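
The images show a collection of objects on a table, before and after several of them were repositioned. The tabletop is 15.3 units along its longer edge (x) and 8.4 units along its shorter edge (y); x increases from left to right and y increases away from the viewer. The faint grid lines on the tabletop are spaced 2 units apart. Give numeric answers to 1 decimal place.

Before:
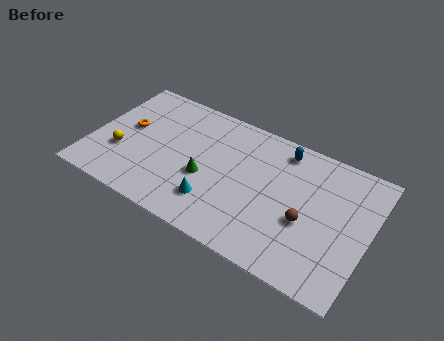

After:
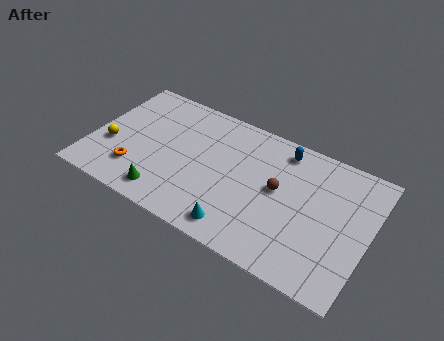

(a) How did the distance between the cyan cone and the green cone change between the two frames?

+2.6

They were about 1.5 units apart before and 4.1 after — 2.6 units further apart.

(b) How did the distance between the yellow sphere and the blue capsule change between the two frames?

+0.5

The distance was about 9.5 in the first image and 10.0 in the second, so they moved 0.5 units further apart.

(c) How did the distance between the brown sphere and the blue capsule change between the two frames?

-1.6

Before: roughly 4.2 units apart; after: 2.6. That's 1.6 units closer together.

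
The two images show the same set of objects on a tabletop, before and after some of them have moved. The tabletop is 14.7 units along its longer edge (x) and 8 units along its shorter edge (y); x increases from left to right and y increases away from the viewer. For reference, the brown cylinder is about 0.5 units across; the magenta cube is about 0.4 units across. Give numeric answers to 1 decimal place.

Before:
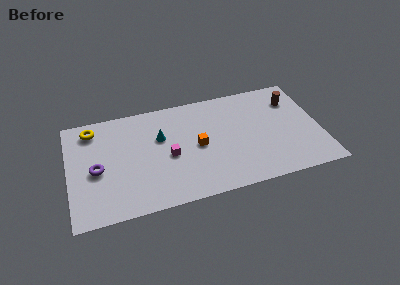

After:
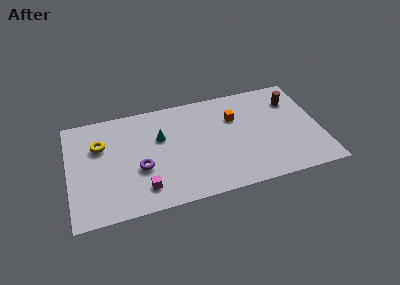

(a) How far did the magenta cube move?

2.6

The magenta cube moved from about (5.8, 3.6) to (4.2, 1.6), a distance of √(1.6² + 2.0²) ≈ 2.6.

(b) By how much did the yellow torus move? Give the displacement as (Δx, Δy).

(0.4, -1.3)

The yellow torus was at about (1.5, 6.7) and moved to about (1.9, 5.4).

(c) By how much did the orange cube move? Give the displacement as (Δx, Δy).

(2.3, 1.6)

From the two frames, the orange cube sits at roughly (7.5, 3.9) before and (9.8, 5.5) after.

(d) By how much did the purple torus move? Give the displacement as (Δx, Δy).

(2.5, -0.5)

The purple torus was at about (1.6, 3.6) and moved to about (4.1, 3.1).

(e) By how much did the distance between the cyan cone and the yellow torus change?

-0.7

The distance was about 4.2 in the first image and 3.5 in the second, so they moved 0.7 units closer together.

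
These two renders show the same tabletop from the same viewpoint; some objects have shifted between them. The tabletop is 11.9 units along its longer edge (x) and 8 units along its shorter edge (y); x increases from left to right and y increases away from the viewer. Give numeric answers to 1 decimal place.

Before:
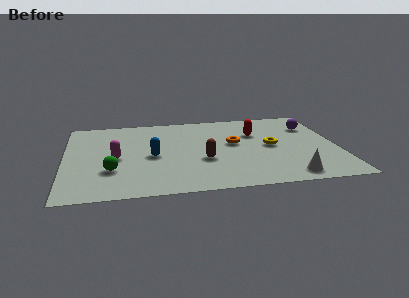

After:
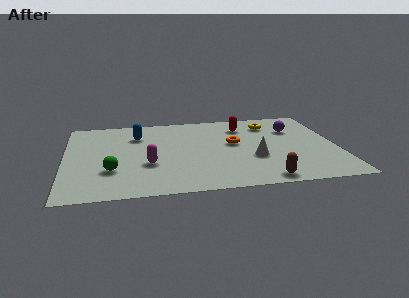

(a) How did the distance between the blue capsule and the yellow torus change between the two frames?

+0.7

The distance was about 5.2 in the first image and 5.9 in the second, so they moved 0.7 units further apart.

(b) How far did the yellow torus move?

2.3

The yellow torus moved from about (9.0, 4.0) to (9.1, 6.3), a distance of √(0.1² + 2.3²) ≈ 2.3.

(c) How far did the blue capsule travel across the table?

2.3

The blue capsule moved from about (3.8, 3.7) to (3.2, 5.9), a distance of √(0.6² + 2.2²) ≈ 2.3.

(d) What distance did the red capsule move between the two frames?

0.9

The red capsule moved from about (8.4, 5.4) to (7.9, 6.2), a distance of √(0.5² + 0.8²) ≈ 0.9.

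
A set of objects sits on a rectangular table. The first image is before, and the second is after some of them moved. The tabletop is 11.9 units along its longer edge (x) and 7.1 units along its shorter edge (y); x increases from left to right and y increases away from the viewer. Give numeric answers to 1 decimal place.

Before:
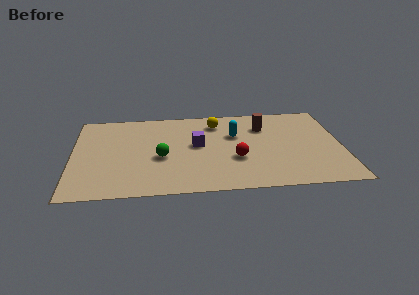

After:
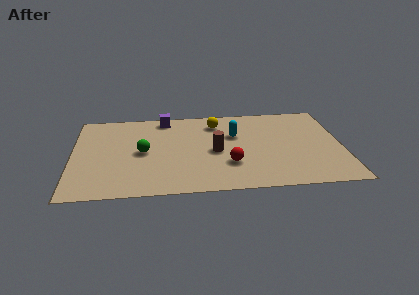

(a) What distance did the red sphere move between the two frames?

0.5

The red sphere moved from about (7.2, 2.6) to (6.9, 2.2), a distance of √(0.3² + 0.4²) ≈ 0.5.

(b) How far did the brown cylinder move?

2.9

The brown cylinder was near (8.5, 5.2) before and (6.3, 3.3) after, so it travelled √(2.2² + 1.9²) ≈ 2.9 units.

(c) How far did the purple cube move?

2.8

The purple cube was near (5.5, 3.9) before and (4.1, 6.3) after, so it travelled √(1.4² + 2.4²) ≈ 2.8 units.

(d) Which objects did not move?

the cyan capsule and the yellow sphere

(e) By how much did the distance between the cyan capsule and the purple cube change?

+1.7

Before: roughly 1.8 units apart; after: 3.5. That's 1.7 units further apart.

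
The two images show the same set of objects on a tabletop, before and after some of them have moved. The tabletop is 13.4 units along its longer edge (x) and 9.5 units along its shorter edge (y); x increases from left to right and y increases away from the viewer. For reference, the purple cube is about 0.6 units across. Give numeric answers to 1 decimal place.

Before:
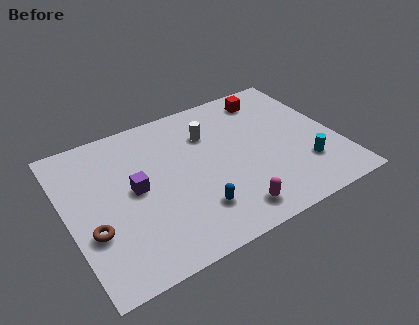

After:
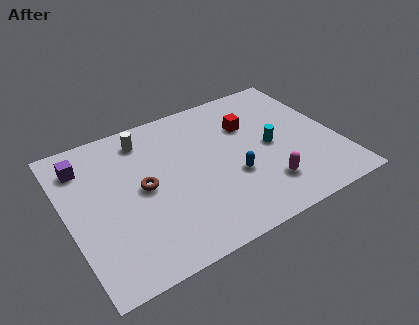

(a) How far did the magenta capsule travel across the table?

2.1

From (7.5, 1.4) to (9.4, 2.2), the magenta capsule covered √(1.9² + 0.8²) ≈ 2.1 units.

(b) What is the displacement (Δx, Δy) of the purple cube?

(-2.2, 2.6)

From the two frames, the purple cube sits at roughly (3.3, 4.9) before and (1.1, 7.5) after.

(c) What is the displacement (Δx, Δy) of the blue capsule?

(2.1, 1.2)

From the two frames, the blue capsule sits at roughly (5.9, 2.3) before and (8.0, 3.5) after.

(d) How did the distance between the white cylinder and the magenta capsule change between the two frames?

+2.3

They were about 5.4 units apart before and 7.7 after — 2.3 units further apart.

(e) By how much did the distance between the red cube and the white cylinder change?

+1.8

Before: roughly 3.5 units apart; after: 5.3. That's 1.8 units further apart.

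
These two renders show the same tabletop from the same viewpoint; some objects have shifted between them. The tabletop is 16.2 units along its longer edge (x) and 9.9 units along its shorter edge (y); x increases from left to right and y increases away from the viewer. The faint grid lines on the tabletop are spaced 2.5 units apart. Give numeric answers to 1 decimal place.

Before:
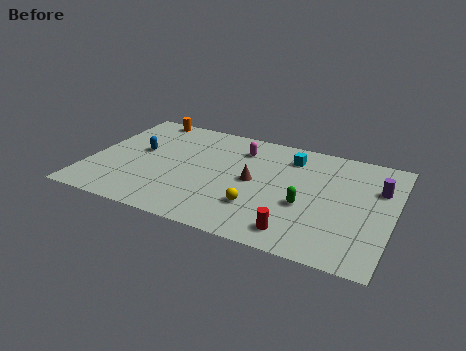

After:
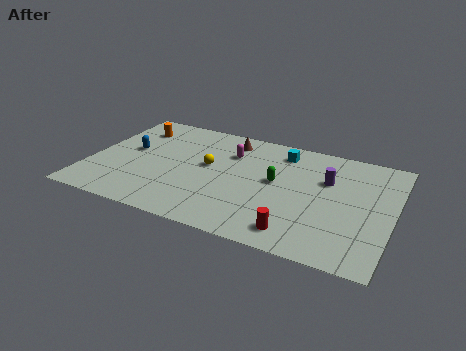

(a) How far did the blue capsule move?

0.5

The blue capsule was near (2.5, 5.6) before and (2.0, 5.5) after, so it travelled √(0.5² + 0.1²) ≈ 0.5 units.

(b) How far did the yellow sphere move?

4.0

The yellow sphere moved from about (9.3, 2.8) to (6.3, 5.5), a distance of √(3.0² + 2.7²) ≈ 4.0.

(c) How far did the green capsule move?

2.3

The green capsule was near (11.7, 3.9) before and (10.0, 5.4) after, so it travelled √(1.7² + 1.5²) ≈ 2.3 units.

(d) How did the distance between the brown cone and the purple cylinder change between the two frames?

-0.9

The distance was about 6.7 in the first image and 5.8 in the second, so they moved 0.9 units closer together.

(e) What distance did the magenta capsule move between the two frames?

0.8

The magenta capsule was near (7.8, 7.7) before and (7.3, 7.1) after, so it travelled √(0.5² + 0.6²) ≈ 0.8 units.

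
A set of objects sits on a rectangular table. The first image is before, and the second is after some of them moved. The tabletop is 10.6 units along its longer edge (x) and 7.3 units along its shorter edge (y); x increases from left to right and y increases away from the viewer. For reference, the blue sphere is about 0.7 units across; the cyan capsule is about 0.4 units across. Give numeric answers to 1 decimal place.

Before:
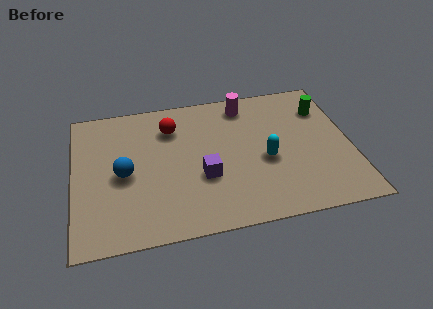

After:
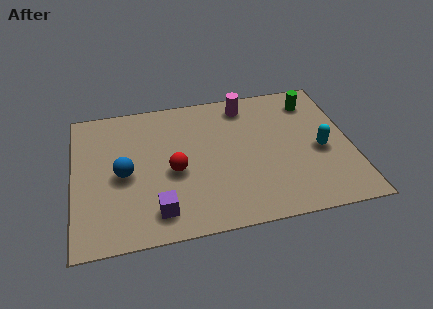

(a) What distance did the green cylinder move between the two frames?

0.6

The green cylinder moved from about (9.7, 5.4) to (9.3, 5.9), a distance of √(0.4² + 0.5²) ≈ 0.6.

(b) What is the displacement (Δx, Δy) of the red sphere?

(0.0, -2.3)

The red sphere was at about (3.8, 5.5) and moved to about (3.8, 3.2).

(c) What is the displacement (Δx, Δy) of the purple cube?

(-1.8, -1.4)

The purple cube was at about (4.9, 2.7) and moved to about (3.1, 1.3).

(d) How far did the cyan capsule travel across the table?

2.1

The cyan capsule moved from about (7.3, 3.1) to (9.4, 3.2), a distance of √(2.1² + 0.1²) ≈ 2.1.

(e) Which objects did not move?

the blue sphere and the magenta cylinder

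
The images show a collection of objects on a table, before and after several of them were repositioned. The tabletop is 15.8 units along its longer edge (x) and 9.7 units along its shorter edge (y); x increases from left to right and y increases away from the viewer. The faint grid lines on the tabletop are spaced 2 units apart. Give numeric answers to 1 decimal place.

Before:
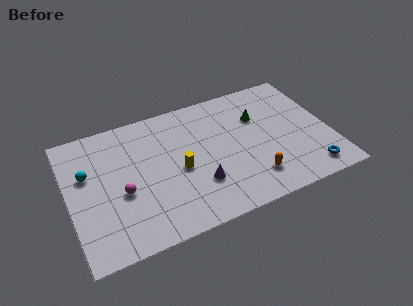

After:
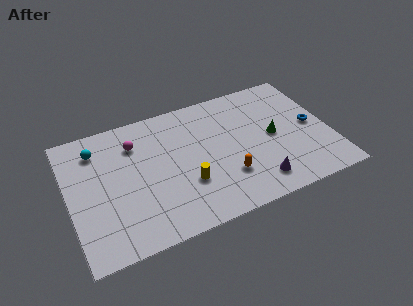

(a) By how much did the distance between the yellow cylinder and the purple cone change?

+2.6

They were about 1.8 units apart before and 4.4 after — 2.6 units further apart.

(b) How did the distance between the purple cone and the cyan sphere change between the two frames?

+3.7

Before: roughly 7.2 units apart; after: 10.9. That's 3.7 units further apart.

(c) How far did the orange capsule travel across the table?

1.7

From (10.8, 2.1) to (9.3, 2.8), the orange capsule covered √(1.5² + 0.7²) ≈ 1.7 units.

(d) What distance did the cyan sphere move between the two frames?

1.7

From (1.2, 6.1) to (1.9, 7.7), the cyan sphere covered √(0.7² + 1.6²) ≈ 1.7 units.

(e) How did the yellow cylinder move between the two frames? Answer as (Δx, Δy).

(0.3, -1.2)

From the two frames, the yellow cylinder sits at roughly (6.6, 4.4) before and (6.9, 3.2) after.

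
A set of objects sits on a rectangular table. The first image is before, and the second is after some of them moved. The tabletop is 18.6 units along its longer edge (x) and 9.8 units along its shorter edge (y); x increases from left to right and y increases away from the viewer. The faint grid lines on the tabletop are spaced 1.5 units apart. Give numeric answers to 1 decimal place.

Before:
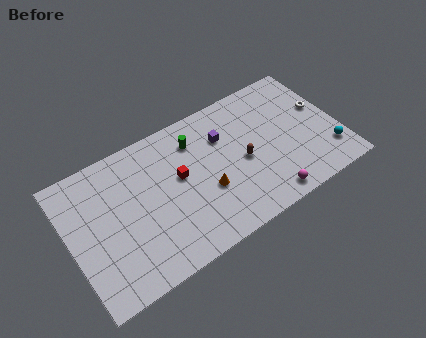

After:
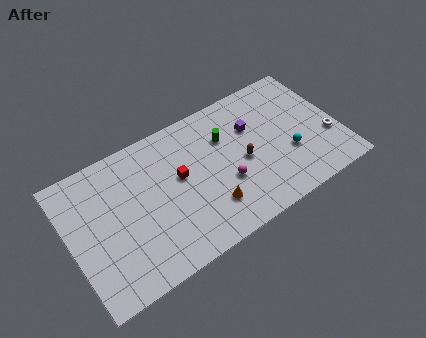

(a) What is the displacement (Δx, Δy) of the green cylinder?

(2.0, -0.8)

The green cylinder was at about (9.0, 7.6) and moved to about (11.0, 6.8).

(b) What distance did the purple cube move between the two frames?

2.0

The purple cube moved from about (10.9, 6.9) to (12.9, 6.6), a distance of √(2.0² + 0.3²) ≈ 2.0.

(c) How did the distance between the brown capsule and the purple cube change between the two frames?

-0.3

The distance was about 2.6 in the first image and 2.3 in the second, so they moved 0.3 units closer together.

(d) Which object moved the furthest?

the magenta sphere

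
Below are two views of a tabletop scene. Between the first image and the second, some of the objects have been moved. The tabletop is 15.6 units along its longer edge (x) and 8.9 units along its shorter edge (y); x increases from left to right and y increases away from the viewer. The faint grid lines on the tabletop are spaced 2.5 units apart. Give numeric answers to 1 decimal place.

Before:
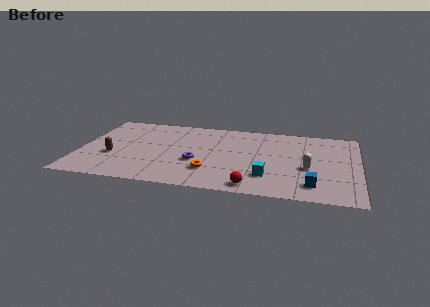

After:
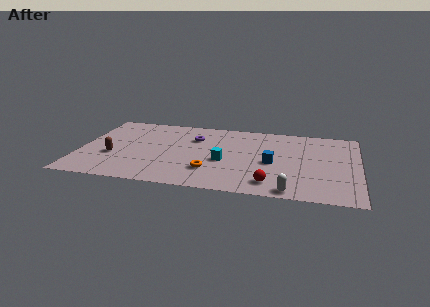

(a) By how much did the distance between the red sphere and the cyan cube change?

+2.0

They were about 1.5 units apart before and 3.5 after — 2.0 units further apart.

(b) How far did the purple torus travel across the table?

2.9

From (6.6, 3.4) to (6.3, 6.3), the purple torus covered √(0.3² + 2.9²) ≈ 2.9 units.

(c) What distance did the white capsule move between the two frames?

3.0

From (12.8, 3.7) to (11.9, 0.8), the white capsule covered √(0.9² + 2.9²) ≈ 3.0 units.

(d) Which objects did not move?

the orange torus and the brown capsule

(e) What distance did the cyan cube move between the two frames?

2.9

The cyan cube was near (10.6, 2.3) before and (8.1, 3.7) after, so it travelled √(2.5² + 1.4²) ≈ 2.9 units.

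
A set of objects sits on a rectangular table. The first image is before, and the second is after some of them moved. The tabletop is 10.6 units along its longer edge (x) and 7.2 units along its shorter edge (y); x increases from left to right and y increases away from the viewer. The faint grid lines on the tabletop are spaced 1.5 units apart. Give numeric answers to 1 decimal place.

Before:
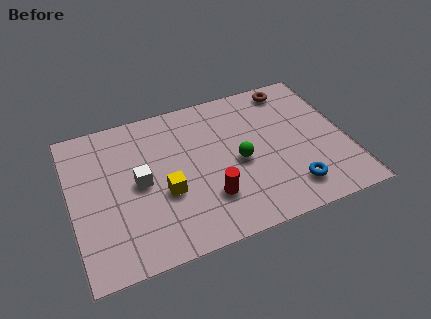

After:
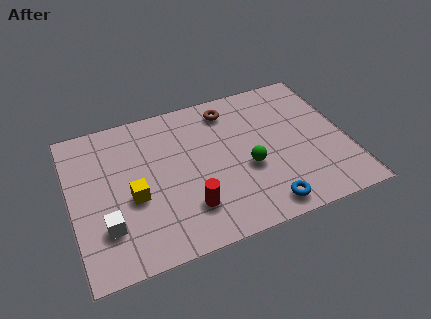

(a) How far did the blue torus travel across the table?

1.2

The blue torus moved from about (8.2, 1.4) to (7.1, 0.9), a distance of √(1.1² + 0.5²) ≈ 1.2.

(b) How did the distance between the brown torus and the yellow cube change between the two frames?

-1.4

They were about 6.4 units apart before and 5.0 after — 1.4 units closer together.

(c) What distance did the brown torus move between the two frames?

2.5

From (8.8, 6.3) to (6.3, 6.0), the brown torus covered √(2.5² + 0.3²) ≈ 2.5 units.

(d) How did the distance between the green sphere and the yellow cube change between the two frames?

+1.5

Before: roughly 2.9 units apart; after: 4.4. That's 1.5 units further apart.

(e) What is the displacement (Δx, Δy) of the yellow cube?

(-1.2, 0.2)

From the two frames, the yellow cube sits at roughly (3.5, 2.8) before and (2.3, 3.0) after.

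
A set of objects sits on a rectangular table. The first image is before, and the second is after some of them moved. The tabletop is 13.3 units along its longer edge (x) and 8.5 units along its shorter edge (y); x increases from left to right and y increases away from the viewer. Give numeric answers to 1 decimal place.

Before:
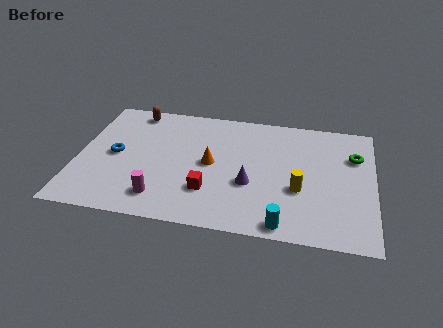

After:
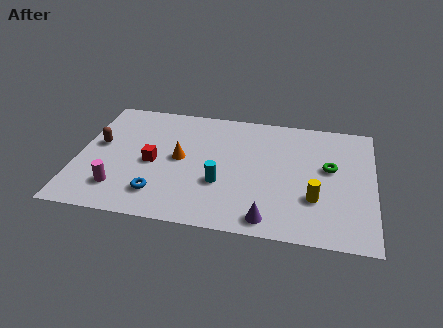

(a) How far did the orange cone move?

1.4

The orange cone moved from about (6.0, 4.3) to (4.6, 4.4), a distance of √(1.4² + 0.1²) ≈ 1.4.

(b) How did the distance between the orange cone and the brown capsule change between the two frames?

-1.2

Before: roughly 4.9 units apart; after: 3.7. That's 1.2 units closer together.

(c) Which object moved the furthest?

the cyan cylinder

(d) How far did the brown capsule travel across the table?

3.0

The brown capsule moved from about (2.3, 7.5) to (0.9, 4.8), a distance of √(1.4² + 2.7²) ≈ 3.0.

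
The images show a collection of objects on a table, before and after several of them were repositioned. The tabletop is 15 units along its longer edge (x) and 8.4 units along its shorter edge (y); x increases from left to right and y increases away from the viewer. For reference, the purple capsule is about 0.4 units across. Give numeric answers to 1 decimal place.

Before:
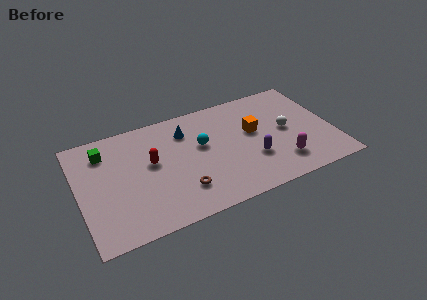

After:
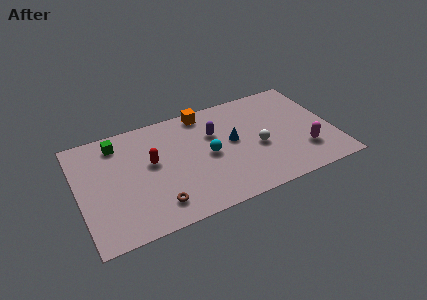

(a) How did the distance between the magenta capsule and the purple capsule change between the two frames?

+4.2

The distance was about 1.8 in the first image and 6.0 in the second, so they moved 4.2 units further apart.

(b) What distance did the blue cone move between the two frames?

3.2

The blue cone was near (6.5, 6.4) before and (9.1, 4.6) after, so it travelled √(2.6² + 1.8²) ≈ 3.2 units.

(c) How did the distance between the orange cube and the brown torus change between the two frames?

+1.4

They were about 5.4 units apart before and 6.8 after — 1.4 units further apart.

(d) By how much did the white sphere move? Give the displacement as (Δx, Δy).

(-1.8, -0.7)

The white sphere started near (12.3, 4.3) and ended near (10.5, 3.6).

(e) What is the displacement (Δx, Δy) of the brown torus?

(-1.5, -0.5)

From the two frames, the brown torus sits at roughly (5.8, 2.1) before and (4.3, 1.6) after.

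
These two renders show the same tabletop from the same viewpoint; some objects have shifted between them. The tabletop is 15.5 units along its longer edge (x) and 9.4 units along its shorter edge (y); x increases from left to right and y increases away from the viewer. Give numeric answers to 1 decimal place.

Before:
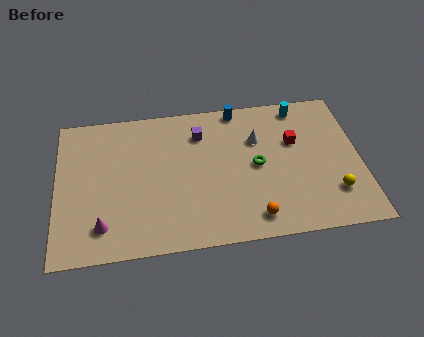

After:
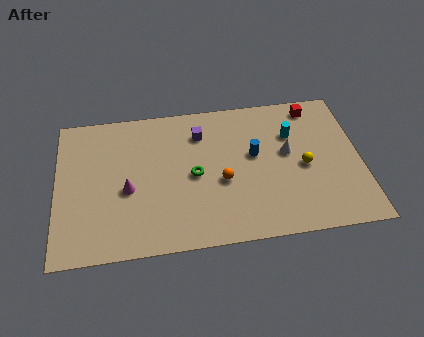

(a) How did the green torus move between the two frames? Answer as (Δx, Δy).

(-3.2, -0.2)

The green torus was at about (10.2, 4.7) and moved to about (7.0, 4.5).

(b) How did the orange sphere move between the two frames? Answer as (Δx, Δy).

(-1.5, 2.5)

The orange sphere was at about (9.9, 1.4) and moved to about (8.4, 3.9).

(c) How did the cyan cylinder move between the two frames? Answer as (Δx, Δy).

(-0.5, -1.8)

From the two frames, the cyan cylinder sits at roughly (12.6, 8.3) before and (12.1, 6.5) after.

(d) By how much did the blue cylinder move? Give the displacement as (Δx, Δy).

(0.7, -3.2)

The blue cylinder started near (9.4, 8.6) and ended near (10.1, 5.4).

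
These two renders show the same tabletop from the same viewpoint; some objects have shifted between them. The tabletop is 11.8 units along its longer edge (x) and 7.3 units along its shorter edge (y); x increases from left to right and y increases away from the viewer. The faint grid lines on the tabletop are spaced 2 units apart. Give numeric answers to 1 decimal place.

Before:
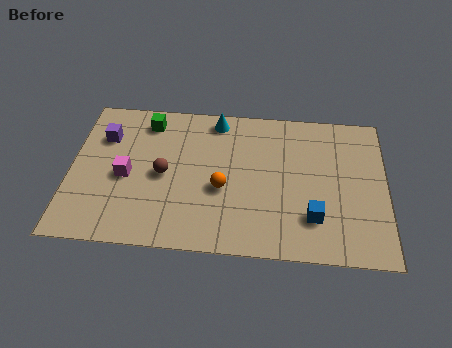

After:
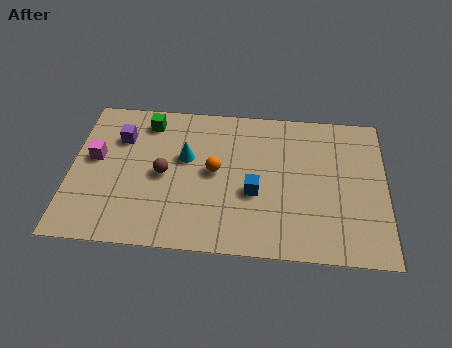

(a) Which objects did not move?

the brown sphere and the green cube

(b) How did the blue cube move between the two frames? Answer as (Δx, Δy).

(-2.2, 1.0)

The blue cube was at about (9.1, 1.9) and moved to about (6.9, 2.9).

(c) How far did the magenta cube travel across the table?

1.4

From (2.1, 3.3) to (0.9, 4.1), the magenta cube covered √(1.2² + 0.8²) ≈ 1.4 units.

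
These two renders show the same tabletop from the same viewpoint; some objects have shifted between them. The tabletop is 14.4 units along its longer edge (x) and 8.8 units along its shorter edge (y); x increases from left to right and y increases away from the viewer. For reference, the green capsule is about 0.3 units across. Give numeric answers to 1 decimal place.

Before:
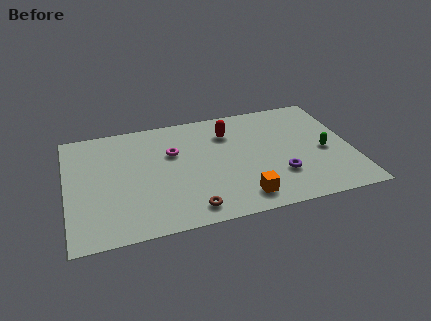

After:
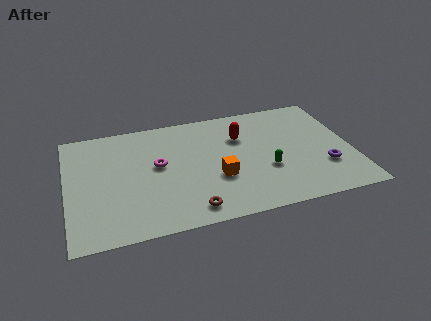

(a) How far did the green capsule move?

3.1

From (13.0, 3.9) to (10.0, 3.2), the green capsule covered √(3.0² + 0.7²) ≈ 3.1 units.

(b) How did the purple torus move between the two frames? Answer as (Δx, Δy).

(2.3, 0.1)

From the two frames, the purple torus sits at roughly (10.6, 2.6) before and (12.9, 2.7) after.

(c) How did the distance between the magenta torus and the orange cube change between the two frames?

-2.0

Before: roughly 5.4 units apart; after: 3.4. That's 2.0 units closer together.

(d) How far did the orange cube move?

2.1

The orange cube moved from about (8.6, 1.4) to (7.5, 3.2), a distance of √(1.1² + 1.8²) ≈ 2.1.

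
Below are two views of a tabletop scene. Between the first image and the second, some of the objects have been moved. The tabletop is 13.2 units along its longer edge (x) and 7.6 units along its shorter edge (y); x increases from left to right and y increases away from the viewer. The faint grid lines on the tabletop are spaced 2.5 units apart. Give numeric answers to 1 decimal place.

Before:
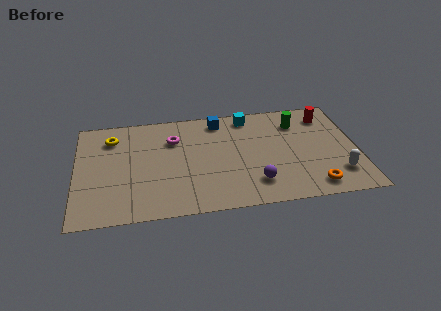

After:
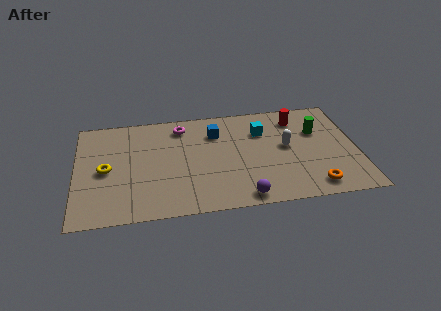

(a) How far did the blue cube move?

0.9

The blue cube moved from about (6.8, 6.5) to (6.6, 5.6), a distance of √(0.2² + 0.9²) ≈ 0.9.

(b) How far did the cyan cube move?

1.3

The cyan cube moved from about (8.2, 6.6) to (8.8, 5.4), a distance of √(0.6² + 1.2²) ≈ 1.3.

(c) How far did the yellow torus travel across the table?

2.3

The yellow torus was near (1.7, 5.9) before and (1.4, 3.6) after, so it travelled √(0.3² + 2.3²) ≈ 2.3 units.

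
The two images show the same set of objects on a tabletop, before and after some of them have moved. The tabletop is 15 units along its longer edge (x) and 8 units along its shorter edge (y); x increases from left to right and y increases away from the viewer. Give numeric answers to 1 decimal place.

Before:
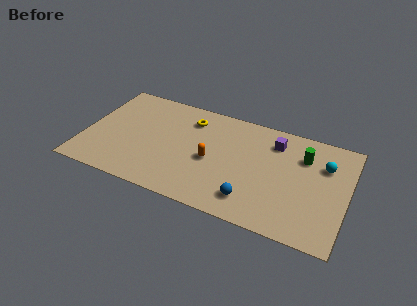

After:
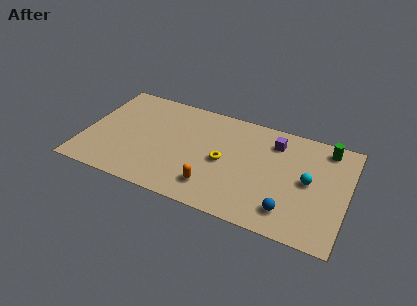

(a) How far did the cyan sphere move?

1.7

The cyan sphere was near (13.6, 5.6) before and (12.8, 4.1) after, so it travelled √(0.8² + 1.5²) ≈ 1.7 units.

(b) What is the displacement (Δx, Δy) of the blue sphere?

(2.1, 0.0)

The blue sphere started near (9.8, 1.6) and ended near (11.9, 1.6).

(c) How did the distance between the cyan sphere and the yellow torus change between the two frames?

-3.0

Before: roughly 7.8 units apart; after: 4.8. That's 3.0 units closer together.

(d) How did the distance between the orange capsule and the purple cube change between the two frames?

+1.2

Before: roughly 4.3 units apart; after: 5.5. That's 1.2 units further apart.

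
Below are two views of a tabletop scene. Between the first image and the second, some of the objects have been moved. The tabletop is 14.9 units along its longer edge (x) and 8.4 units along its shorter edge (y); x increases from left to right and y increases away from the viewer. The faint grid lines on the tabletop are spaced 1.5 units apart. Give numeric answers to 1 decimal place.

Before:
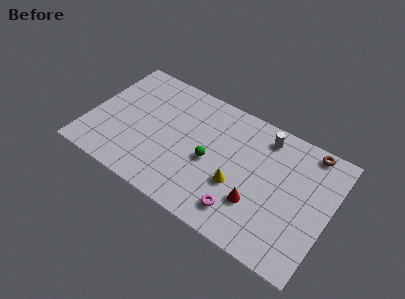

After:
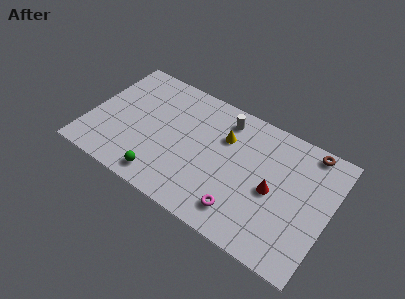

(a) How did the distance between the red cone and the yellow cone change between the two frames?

+2.4

The distance was about 1.4 in the first image and 3.8 in the second, so they moved 2.4 units further apart.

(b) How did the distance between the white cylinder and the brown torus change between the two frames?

+2.5

Before: roughly 2.7 units apart; after: 5.2. That's 2.5 units further apart.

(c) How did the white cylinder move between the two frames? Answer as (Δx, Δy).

(-2.5, -0.1)

From the two frames, the white cylinder sits at roughly (10.5, 7.1) before and (8.0, 7.0) after.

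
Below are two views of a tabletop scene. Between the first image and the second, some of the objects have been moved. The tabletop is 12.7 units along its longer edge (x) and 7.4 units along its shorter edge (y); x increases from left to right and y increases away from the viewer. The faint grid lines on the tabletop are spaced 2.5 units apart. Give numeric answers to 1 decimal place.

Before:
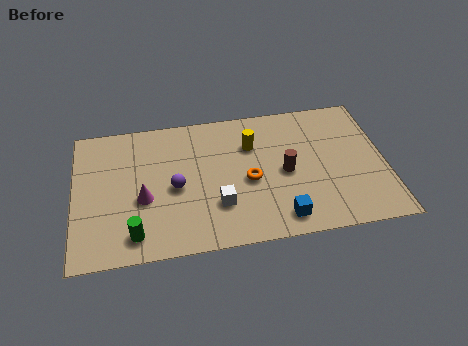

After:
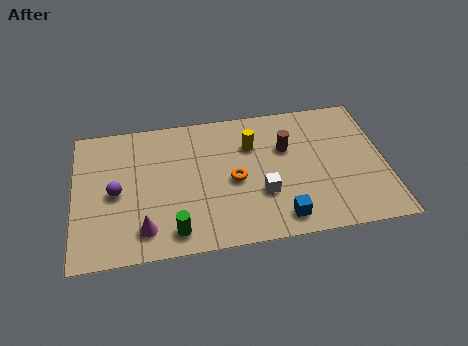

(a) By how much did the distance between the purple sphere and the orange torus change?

+1.8

Before: roughly 3.0 units apart; after: 4.8. That's 1.8 units further apart.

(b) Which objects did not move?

the yellow cylinder and the blue cube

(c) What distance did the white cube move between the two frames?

1.8

From (5.8, 2.2) to (7.6, 2.5), the white cube covered √(1.8² + 0.3²) ≈ 1.8 units.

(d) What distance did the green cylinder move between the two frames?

1.6

The green cylinder was near (2.4, 1.2) before and (4.0, 1.1) after, so it travelled √(1.6² + 0.1²) ≈ 1.6 units.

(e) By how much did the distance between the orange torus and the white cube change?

-0.3

They were about 1.7 units apart before and 1.4 after — 0.3 units closer together.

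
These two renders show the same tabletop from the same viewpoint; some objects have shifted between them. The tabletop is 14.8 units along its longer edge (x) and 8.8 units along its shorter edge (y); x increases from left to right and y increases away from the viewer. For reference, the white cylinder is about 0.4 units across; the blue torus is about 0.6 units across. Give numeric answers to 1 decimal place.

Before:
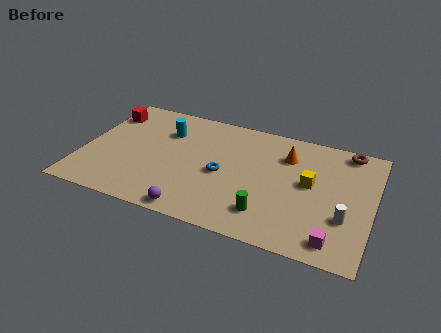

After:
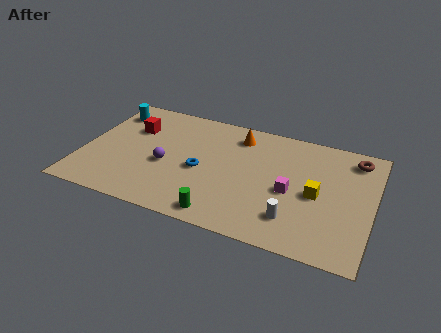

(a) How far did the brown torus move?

0.6

From (13.3, 7.9) to (13.7, 7.4), the brown torus covered √(0.4² + 0.5²) ≈ 0.6 units.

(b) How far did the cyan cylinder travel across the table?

3.1

The cyan cylinder was near (4.0, 6.3) before and (1.0, 7.0) after, so it travelled √(3.0² + 0.7²) ≈ 3.1 units.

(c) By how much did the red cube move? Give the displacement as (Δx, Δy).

(1.5, -0.8)

The red cube started near (0.8, 6.8) and ended near (2.3, 6.0).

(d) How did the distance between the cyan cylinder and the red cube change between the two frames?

-1.6

The distance was about 3.2 in the first image and 1.6 in the second, so they moved 1.6 units closer together.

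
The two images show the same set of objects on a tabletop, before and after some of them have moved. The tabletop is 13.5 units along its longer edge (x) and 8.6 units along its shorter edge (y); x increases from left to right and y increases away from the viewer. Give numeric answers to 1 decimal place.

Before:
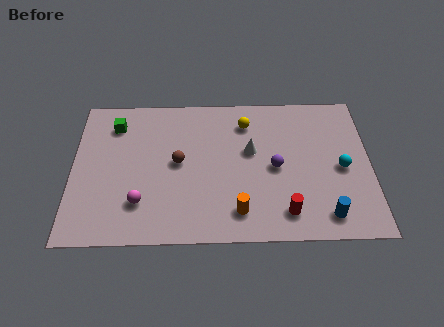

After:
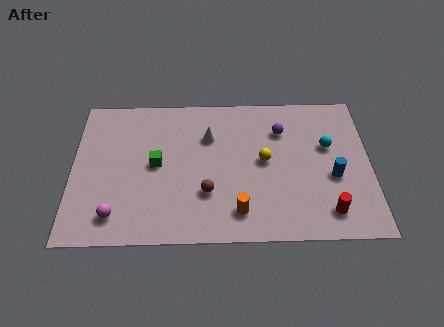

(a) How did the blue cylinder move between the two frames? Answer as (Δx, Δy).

(0.4, 2.2)

From the two frames, the blue cylinder sits at roughly (11.4, 1.3) before and (11.8, 3.5) after.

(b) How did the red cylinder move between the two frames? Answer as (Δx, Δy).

(1.9, 0.0)

The red cylinder was at about (9.6, 1.5) and moved to about (11.5, 1.5).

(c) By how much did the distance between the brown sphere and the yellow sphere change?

-0.7

Before: roughly 3.9 units apart; after: 3.2. That's 0.7 units closer together.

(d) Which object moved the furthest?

the green cube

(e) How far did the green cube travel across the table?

3.1

The green cube was near (1.9, 6.8) before and (3.8, 4.4) after, so it travelled √(1.9² + 2.4²) ≈ 3.1 units.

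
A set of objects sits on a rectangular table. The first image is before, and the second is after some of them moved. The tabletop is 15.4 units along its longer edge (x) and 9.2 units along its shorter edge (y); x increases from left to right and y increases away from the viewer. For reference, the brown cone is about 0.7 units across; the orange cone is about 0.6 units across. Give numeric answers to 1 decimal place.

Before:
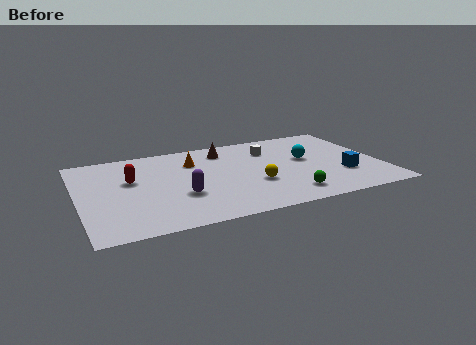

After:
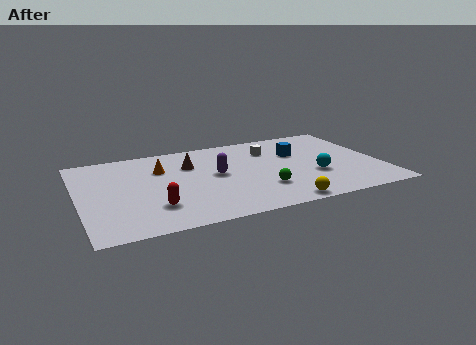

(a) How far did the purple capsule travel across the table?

2.6

From (5.0, 3.2) to (7.0, 4.9), the purple capsule covered √(2.0² + 1.7²) ≈ 2.6 units.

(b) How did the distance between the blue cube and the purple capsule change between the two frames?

-3.9

They were about 8.3 units apart before and 4.4 after — 3.9 units closer together.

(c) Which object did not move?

the white cube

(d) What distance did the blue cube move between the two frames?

3.7

The blue cube was near (13.3, 2.9) before and (11.3, 6.0) after, so it travelled √(2.0² + 3.1²) ≈ 3.7 units.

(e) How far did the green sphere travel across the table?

1.6

The green sphere was near (10.3, 1.6) before and (9.1, 2.6) after, so it travelled √(1.2² + 1.0²) ≈ 1.6 units.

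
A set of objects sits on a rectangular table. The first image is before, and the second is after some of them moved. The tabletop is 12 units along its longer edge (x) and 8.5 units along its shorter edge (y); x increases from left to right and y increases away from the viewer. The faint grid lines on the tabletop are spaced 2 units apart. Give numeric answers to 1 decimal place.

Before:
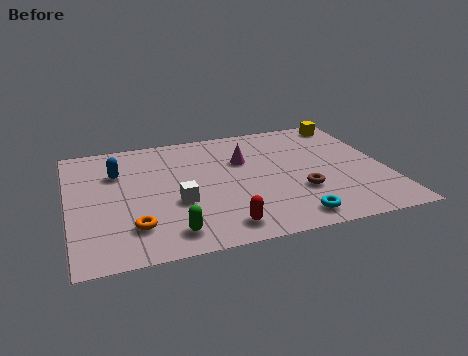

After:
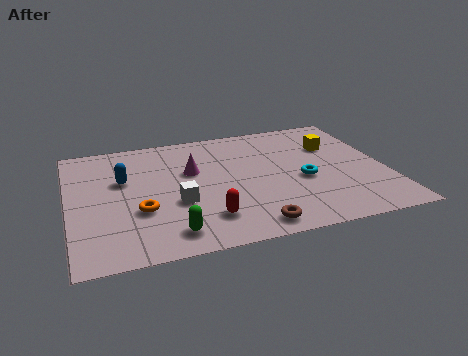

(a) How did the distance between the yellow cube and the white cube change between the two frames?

-1.5

They were about 8.2 units apart before and 6.7 after — 1.5 units closer together.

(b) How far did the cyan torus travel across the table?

2.6

From (8.1, 1.1) to (8.8, 3.6), the cyan torus covered √(0.7² + 2.5²) ≈ 2.6 units.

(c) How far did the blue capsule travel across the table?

0.6

The blue capsule was near (1.9, 5.9) before and (2.1, 5.3) after, so it travelled √(0.2² + 0.6²) ≈ 0.6 units.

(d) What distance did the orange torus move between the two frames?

1.0

From (2.3, 2.0) to (2.6, 3.0), the orange torus covered √(0.3² + 1.0²) ≈ 1.0 units.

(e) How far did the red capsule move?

0.9

From (5.5, 1.2) to (5.0, 1.9), the red capsule covered √(0.5² + 0.7²) ≈ 0.9 units.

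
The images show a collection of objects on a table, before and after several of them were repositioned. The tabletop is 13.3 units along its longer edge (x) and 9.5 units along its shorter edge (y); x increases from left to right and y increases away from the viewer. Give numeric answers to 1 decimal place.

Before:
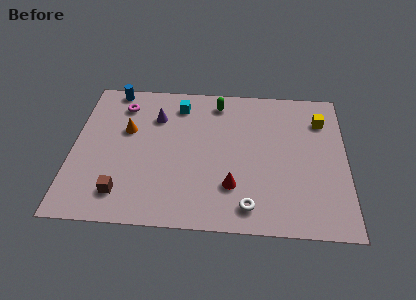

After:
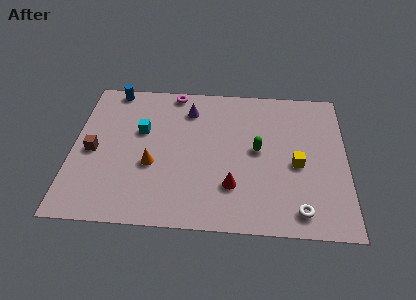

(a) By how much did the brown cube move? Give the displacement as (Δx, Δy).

(-1.5, 2.6)

From the two frames, the brown cube sits at roughly (2.5, 1.8) before and (1.0, 4.4) after.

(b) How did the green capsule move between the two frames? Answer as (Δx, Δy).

(2.0, -3.1)

The green capsule was at about (7.0, 8.1) and moved to about (9.0, 5.0).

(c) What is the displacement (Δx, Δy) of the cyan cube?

(-1.8, -1.9)

The cyan cube started near (5.1, 7.8) and ended near (3.3, 5.9).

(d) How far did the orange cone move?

2.6

The orange cone was near (2.6, 5.9) before and (3.9, 3.7) after, so it travelled √(1.3² + 2.2²) ≈ 2.6 units.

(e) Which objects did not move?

the blue cylinder and the red cone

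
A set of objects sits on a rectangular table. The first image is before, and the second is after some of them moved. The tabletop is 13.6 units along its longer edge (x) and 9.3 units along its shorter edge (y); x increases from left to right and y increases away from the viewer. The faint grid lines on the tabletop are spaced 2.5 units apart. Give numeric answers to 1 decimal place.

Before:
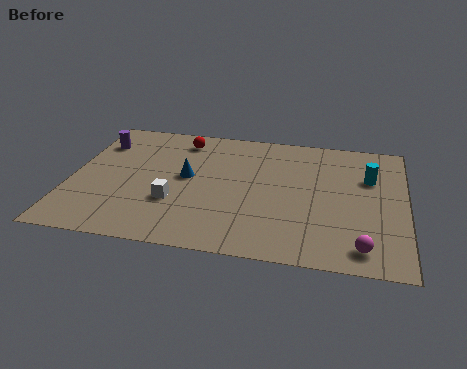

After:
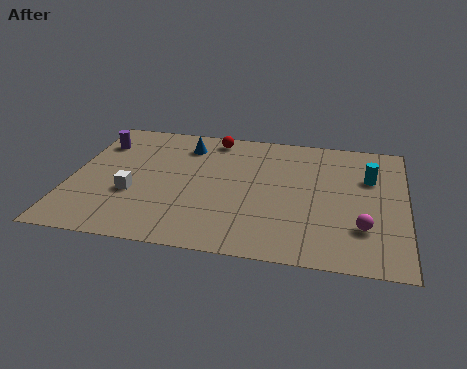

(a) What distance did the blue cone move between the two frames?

2.4

The blue cone moved from about (4.7, 5.0) to (4.5, 7.4), a distance of √(0.2² + 2.4²) ≈ 2.4.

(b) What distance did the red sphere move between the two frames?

1.4

From (4.3, 7.8) to (5.6, 8.2), the red sphere covered √(1.3² + 0.4²) ≈ 1.4 units.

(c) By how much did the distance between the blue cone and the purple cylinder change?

-0.7

Before: roughly 4.3 units apart; after: 3.6. That's 0.7 units closer together.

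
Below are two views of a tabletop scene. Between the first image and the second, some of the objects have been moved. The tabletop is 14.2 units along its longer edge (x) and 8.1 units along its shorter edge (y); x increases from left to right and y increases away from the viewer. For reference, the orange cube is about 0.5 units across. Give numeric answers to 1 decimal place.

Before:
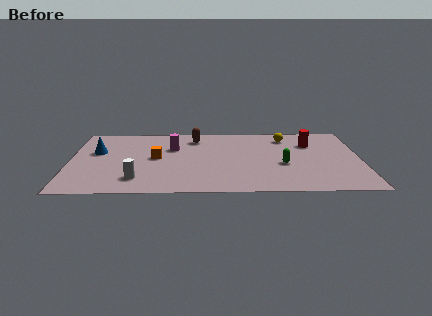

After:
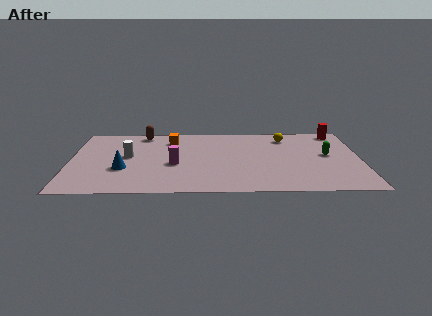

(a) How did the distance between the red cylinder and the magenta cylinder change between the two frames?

+2.1

Before: roughly 6.8 units apart; after: 8.9. That's 2.1 units further apart.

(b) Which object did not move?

the yellow sphere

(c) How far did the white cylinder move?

2.7

From (3.3, 1.7) to (2.8, 4.4), the white cylinder covered √(0.5² + 2.7²) ≈ 2.7 units.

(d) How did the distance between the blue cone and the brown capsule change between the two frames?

-0.7

Before: roughly 5.1 units apart; after: 4.4. That's 0.7 units closer together.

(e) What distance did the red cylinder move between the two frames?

2.0

From (11.8, 5.8) to (13.2, 7.2), the red cylinder covered √(1.4² + 1.4²) ≈ 2.0 units.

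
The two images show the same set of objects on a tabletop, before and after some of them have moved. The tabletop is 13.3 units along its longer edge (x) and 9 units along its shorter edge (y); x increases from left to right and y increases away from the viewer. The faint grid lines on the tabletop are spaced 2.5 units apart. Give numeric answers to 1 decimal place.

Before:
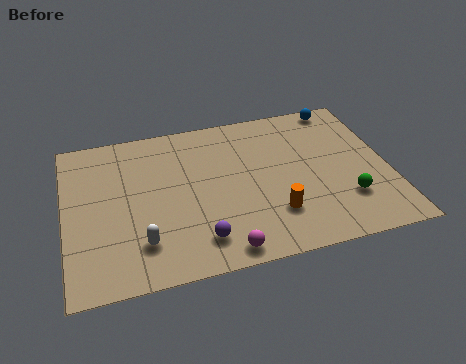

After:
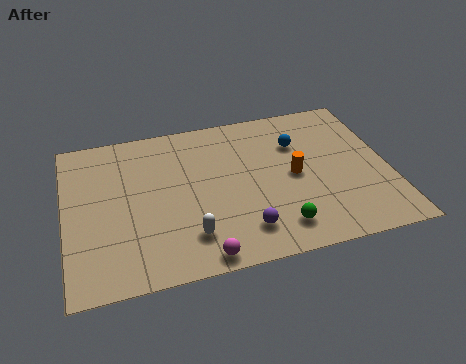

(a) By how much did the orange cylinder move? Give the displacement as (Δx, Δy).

(1.0, 2.0)

The orange cylinder was at about (8.4, 2.4) and moved to about (9.4, 4.4).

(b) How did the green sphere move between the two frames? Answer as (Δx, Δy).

(-2.9, -0.9)

The green sphere was at about (11.4, 2.5) and moved to about (8.5, 1.6).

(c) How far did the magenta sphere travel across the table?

0.9

The magenta sphere was near (6.2, 0.9) before and (5.3, 0.8) after, so it travelled √(0.9² + 0.1²) ≈ 0.9 units.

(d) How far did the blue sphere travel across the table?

2.8

From (11.7, 8.2) to (9.7, 6.3), the blue sphere covered √(2.0² + 1.9²) ≈ 2.8 units.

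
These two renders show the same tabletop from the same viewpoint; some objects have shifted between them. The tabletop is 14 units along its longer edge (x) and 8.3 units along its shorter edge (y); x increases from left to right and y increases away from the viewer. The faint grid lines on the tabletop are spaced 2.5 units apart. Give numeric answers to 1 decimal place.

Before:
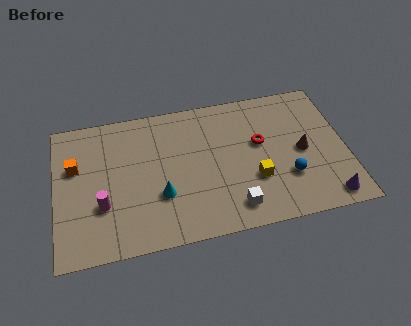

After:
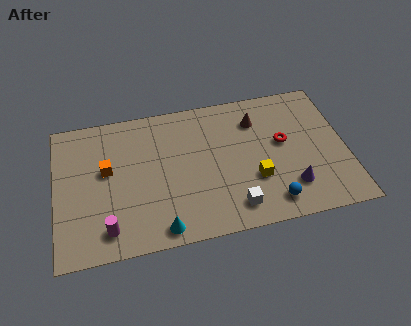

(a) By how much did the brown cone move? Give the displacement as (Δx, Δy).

(-2.1, 2.3)

The brown cone started near (11.9, 4.0) and ended near (9.8, 6.3).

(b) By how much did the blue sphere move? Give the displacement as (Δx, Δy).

(-0.9, -1.3)

From the two frames, the blue sphere sits at roughly (11.1, 2.6) before and (10.2, 1.3) after.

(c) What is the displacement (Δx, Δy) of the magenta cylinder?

(0.2, -1.4)

From the two frames, the magenta cylinder sits at roughly (2.2, 2.8) before and (2.4, 1.4) after.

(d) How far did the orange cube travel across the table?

1.6

The orange cube moved from about (1.0, 5.3) to (2.5, 4.8), a distance of √(1.5² + 0.5²) ≈ 1.6.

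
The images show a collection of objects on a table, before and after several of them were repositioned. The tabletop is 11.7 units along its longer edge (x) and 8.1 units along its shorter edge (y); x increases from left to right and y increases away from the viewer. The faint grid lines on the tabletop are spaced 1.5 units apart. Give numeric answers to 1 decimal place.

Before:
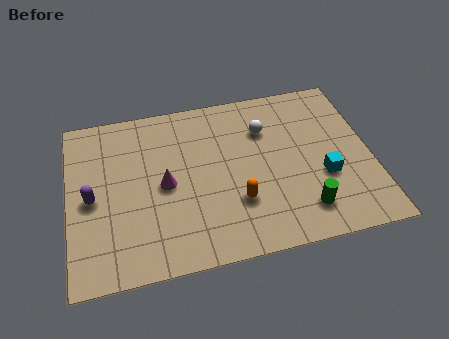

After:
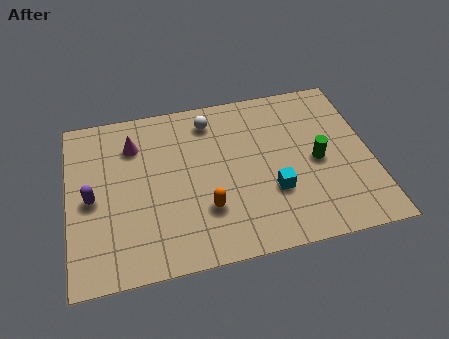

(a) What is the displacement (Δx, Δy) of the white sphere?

(-2.1, 0.9)

The white sphere started near (7.7, 5.8) and ended near (5.6, 6.7).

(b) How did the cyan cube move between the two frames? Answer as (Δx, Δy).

(-2.0, -0.3)

From the two frames, the cyan cube sits at roughly (9.8, 3.0) before and (7.8, 2.7) after.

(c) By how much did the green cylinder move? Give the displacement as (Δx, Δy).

(0.7, 2.2)

From the two frames, the green cylinder sits at roughly (8.9, 1.6) before and (9.6, 3.8) after.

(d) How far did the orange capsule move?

1.2

The orange capsule moved from about (6.4, 2.5) to (5.2, 2.4), a distance of √(1.2² + 0.1²) ≈ 1.2.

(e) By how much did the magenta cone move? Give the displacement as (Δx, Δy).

(-1.1, 2.2)

The magenta cone started near (3.7, 3.9) and ended near (2.6, 6.1).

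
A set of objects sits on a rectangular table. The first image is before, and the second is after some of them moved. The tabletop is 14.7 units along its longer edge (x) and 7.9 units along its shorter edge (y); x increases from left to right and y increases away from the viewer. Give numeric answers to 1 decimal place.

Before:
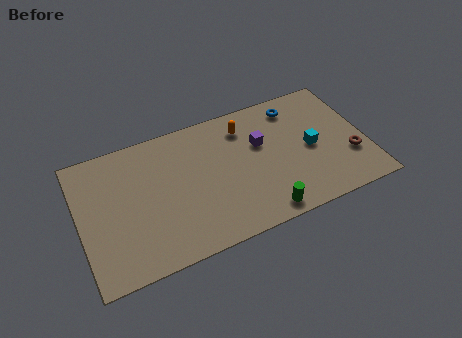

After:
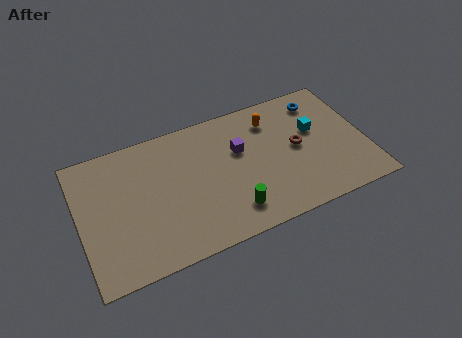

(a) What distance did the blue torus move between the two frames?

1.3

The blue torus moved from about (11.4, 6.6) to (12.7, 6.5), a distance of √(1.3² + 0.1²) ≈ 1.3.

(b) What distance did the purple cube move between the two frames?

1.1

The purple cube was near (9.4, 5.0) before and (8.3, 5.0) after, so it travelled √(1.1² + 0.0²) ≈ 1.1 units.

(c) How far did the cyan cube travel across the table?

1.0

The cyan cube moved from about (11.9, 3.8) to (12.2, 4.8), a distance of √(0.3² + 1.0²) ≈ 1.0.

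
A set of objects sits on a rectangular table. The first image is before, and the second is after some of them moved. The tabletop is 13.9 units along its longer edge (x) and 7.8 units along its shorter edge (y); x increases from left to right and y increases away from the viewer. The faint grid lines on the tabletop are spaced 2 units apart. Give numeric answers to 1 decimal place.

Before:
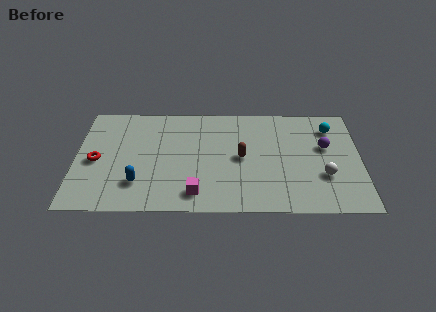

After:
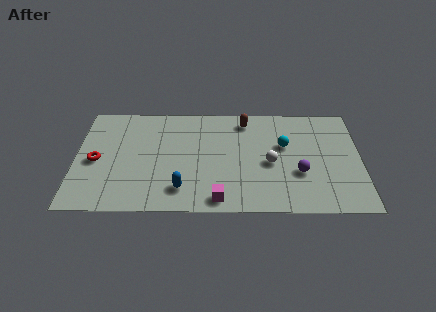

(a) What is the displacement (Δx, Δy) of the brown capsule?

(0.2, 2.7)

From the two frames, the brown capsule sits at roughly (8.1, 3.9) before and (8.3, 6.6) after.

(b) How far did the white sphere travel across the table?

2.8

The white sphere moved from about (12.1, 2.6) to (9.5, 3.5), a distance of √(2.6² + 0.9²) ≈ 2.8.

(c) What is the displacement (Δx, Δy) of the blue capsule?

(2.1, -0.4)

The blue capsule was at about (3.1, 2.0) and moved to about (5.2, 1.6).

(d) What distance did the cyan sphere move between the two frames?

2.6

From (12.5, 6.1) to (10.2, 4.8), the cyan sphere covered √(2.3² + 1.3²) ≈ 2.6 units.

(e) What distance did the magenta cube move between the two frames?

1.2

The magenta cube was near (5.9, 1.3) before and (7.0, 0.9) after, so it travelled √(1.1² + 0.4²) ≈ 1.2 units.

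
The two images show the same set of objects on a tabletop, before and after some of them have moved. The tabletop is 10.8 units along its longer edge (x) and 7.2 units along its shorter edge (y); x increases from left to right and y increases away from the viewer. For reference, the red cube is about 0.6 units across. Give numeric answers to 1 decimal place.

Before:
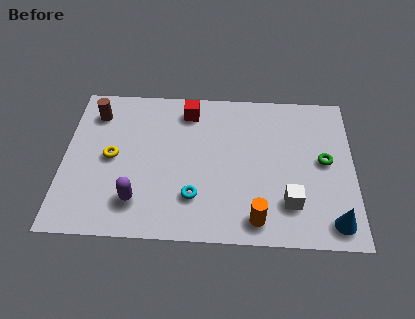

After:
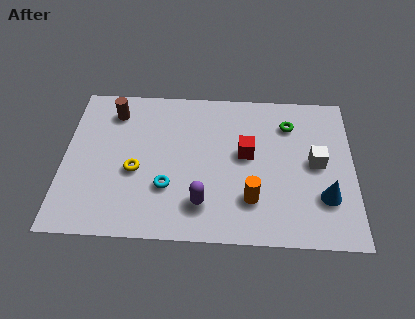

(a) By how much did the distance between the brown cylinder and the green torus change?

-2.2

Before: roughly 8.8 units apart; after: 6.6. That's 2.2 units closer together.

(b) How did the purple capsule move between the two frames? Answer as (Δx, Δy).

(2.4, 0.0)

From the two frames, the purple capsule sits at roughly (2.8, 1.6) before and (5.2, 1.6) after.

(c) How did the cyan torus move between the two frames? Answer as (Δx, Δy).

(-1.0, 0.4)

From the two frames, the cyan torus sits at roughly (4.9, 1.9) before and (3.9, 2.3) after.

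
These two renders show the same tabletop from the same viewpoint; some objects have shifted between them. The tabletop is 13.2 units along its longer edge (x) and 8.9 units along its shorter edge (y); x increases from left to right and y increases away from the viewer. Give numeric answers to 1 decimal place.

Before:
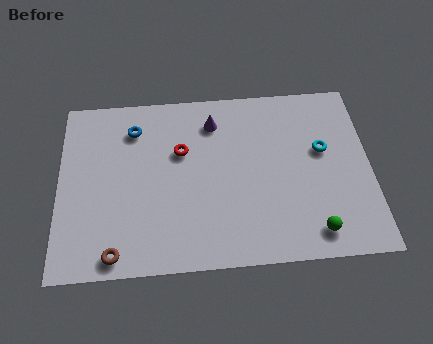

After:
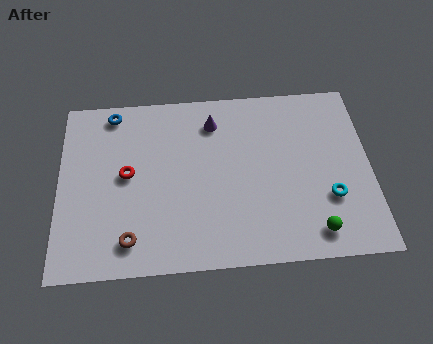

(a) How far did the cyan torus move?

2.4

The cyan torus was near (11.2, 5.3) before and (11.4, 2.9) after, so it travelled √(0.2² + 2.4²) ≈ 2.4 units.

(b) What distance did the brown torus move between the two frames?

0.8

The brown torus moved from about (2.4, 0.9) to (3.0, 1.5), a distance of √(0.6² + 0.6²) ≈ 0.8.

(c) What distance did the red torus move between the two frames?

2.5

From (5.2, 5.7) to (2.9, 4.7), the red torus covered √(2.3² + 1.0²) ≈ 2.5 units.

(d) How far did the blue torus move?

1.3

The blue torus moved from about (3.2, 7.0) to (2.3, 7.9), a distance of √(0.9² + 0.9²) ≈ 1.3.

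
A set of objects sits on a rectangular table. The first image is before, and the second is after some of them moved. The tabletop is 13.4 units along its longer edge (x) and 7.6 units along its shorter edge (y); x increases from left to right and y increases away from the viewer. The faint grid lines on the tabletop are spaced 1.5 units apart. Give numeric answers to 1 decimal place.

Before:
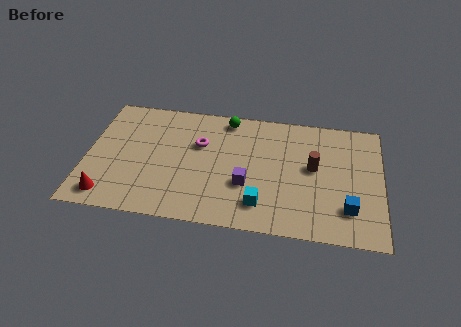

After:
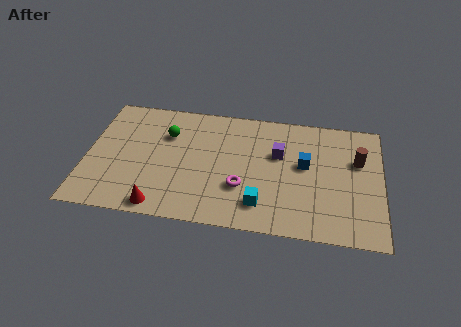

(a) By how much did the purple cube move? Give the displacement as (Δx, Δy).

(1.4, 2.1)

The purple cube started near (7.3, 2.7) and ended near (8.7, 4.8).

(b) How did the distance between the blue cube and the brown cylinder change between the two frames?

-0.3

Before: roughly 2.8 units apart; after: 2.5. That's 0.3 units closer together.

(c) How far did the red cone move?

2.4

The red cone was near (1.1, 1.1) before and (3.5, 0.8) after, so it travelled √(2.4² + 0.3²) ≈ 2.4 units.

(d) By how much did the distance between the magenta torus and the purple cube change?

-0.3

Before: roughly 3.1 units apart; after: 2.8. That's 0.3 units closer together.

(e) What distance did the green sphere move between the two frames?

3.0

The green sphere moved from about (6.3, 6.7) to (3.6, 5.3), a distance of √(2.7² + 1.4²) ≈ 3.0.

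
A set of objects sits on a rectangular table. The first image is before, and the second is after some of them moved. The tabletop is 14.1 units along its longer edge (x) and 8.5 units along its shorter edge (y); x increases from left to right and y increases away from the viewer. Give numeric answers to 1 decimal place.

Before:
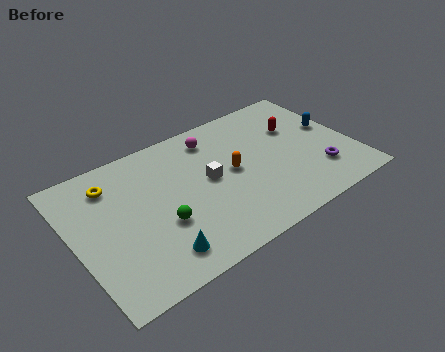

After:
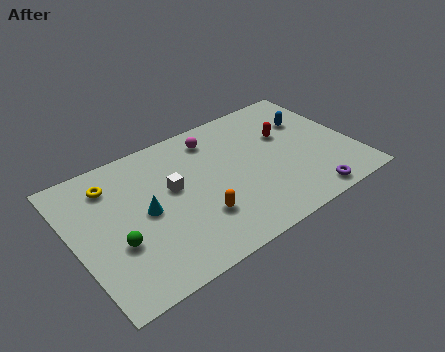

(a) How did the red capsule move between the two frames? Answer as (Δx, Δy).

(-0.6, -0.2)

The red capsule started near (11.6, 5.6) and ended near (11.0, 5.4).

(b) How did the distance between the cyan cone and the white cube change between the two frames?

-2.7

The distance was about 4.4 in the first image and 1.7 in the second, so they moved 2.7 units closer together.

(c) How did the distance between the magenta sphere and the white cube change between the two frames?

+0.7

They were about 2.6 units apart before and 3.3 after — 0.7 units further apart.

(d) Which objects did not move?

the yellow torus and the magenta sphere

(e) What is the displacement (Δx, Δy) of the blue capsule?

(-1.0, 1.0)

The blue capsule was at about (13.3, 4.8) and moved to about (12.3, 5.8).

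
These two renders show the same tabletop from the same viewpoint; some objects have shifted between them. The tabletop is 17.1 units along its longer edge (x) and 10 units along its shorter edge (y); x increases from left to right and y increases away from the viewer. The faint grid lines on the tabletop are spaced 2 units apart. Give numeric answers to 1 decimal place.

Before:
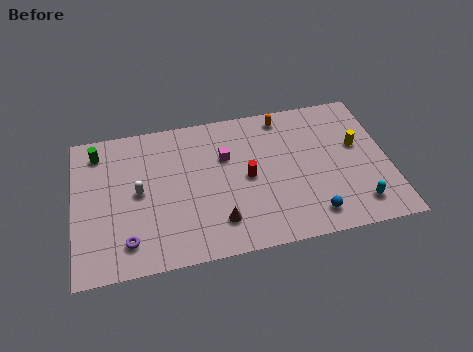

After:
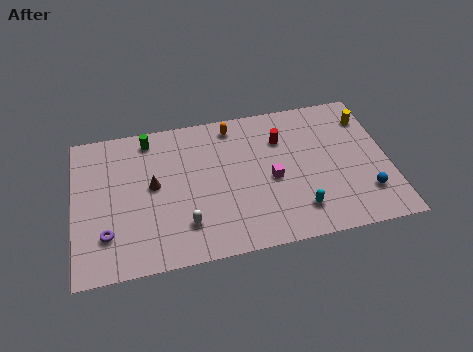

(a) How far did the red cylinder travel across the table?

3.0

From (9.4, 4.9) to (11.4, 7.2), the red cylinder covered √(2.0² + 2.3²) ≈ 3.0 units.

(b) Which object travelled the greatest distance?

the brown cone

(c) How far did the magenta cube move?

3.2

From (8.3, 6.6) to (10.7, 4.5), the magenta cube covered √(2.4² + 2.1²) ≈ 3.2 units.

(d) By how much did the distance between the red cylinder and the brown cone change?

+4.1

Before: roughly 3.2 units apart; after: 7.3. That's 4.1 units further apart.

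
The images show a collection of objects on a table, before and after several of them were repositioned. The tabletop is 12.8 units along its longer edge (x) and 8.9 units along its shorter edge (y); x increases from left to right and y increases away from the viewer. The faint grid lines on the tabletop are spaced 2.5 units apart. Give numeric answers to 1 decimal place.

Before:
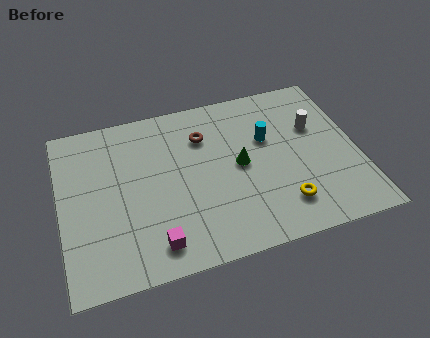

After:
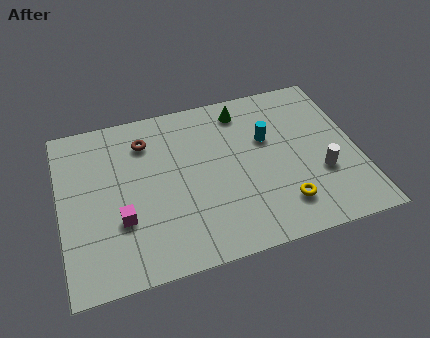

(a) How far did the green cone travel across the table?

3.0

The green cone moved from about (7.7, 4.5) to (8.1, 7.5), a distance of √(0.4² + 3.0²) ≈ 3.0.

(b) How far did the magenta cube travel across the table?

2.1

From (3.8, 1.4) to (2.5, 3.0), the magenta cube covered √(1.3² + 1.6²) ≈ 2.1 units.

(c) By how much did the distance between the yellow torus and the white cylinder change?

-2.0

The distance was about 4.2 in the first image and 2.2 in the second, so they moved 2.0 units closer together.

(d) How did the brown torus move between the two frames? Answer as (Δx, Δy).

(-2.5, 0.4)

From the two frames, the brown torus sits at roughly (6.3, 6.5) before and (3.8, 6.9) after.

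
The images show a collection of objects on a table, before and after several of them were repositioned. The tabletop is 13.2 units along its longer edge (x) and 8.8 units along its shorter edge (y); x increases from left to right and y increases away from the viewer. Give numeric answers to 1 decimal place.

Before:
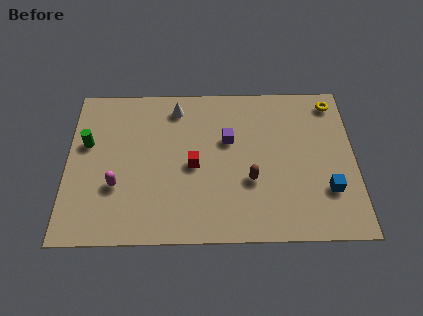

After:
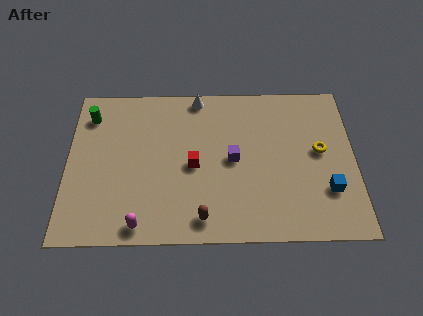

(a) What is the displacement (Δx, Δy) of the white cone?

(1.0, 0.6)

The white cone started near (5.0, 7.4) and ended near (6.0, 8.0).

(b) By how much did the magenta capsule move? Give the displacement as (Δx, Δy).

(1.1, -2.1)

The magenta capsule started near (2.3, 3.0) and ended near (3.4, 0.9).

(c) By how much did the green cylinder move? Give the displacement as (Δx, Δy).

(0.1, 1.6)

From the two frames, the green cylinder sits at roughly (0.9, 5.4) before and (1.0, 7.0) after.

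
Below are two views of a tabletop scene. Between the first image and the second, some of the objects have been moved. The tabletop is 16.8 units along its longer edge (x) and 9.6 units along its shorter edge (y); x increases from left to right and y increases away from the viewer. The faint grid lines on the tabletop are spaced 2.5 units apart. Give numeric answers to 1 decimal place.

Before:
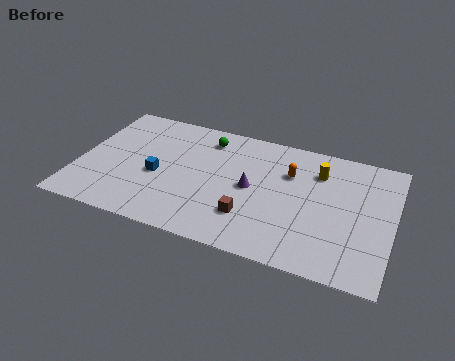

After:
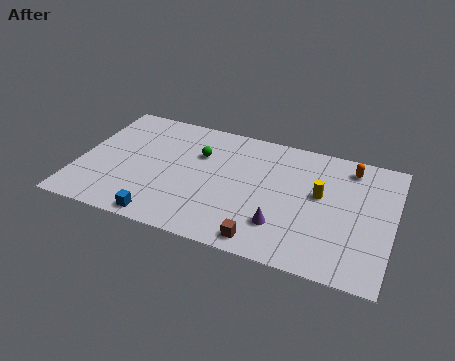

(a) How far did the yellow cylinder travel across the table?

1.7

The yellow cylinder was near (12.7, 7.2) before and (12.9, 5.5) after, so it travelled √(0.2² + 1.7²) ≈ 1.7 units.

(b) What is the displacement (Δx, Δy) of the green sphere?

(-0.3, -1.4)

From the two frames, the green sphere sits at roughly (6.6, 7.9) before and (6.3, 6.5) after.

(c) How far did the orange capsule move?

3.4

The orange capsule moved from about (11.2, 6.6) to (14.3, 8.1), a distance of √(3.1² + 1.5²) ≈ 3.4.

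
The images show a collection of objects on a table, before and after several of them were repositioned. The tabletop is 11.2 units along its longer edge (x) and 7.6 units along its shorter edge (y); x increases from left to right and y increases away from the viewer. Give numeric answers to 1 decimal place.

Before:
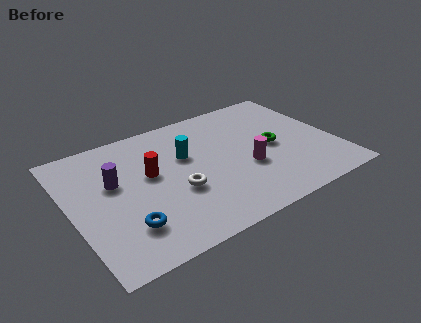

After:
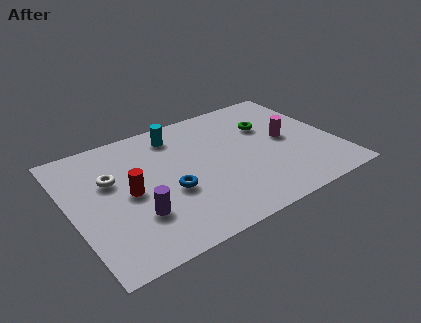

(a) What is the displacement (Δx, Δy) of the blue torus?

(2.0, 1.1)

The blue torus started near (2.0, 1.9) and ended near (4.0, 3.0).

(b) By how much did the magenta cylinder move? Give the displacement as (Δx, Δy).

(1.9, 1.0)

The magenta cylinder was at about (7.3, 2.9) and moved to about (9.2, 3.9).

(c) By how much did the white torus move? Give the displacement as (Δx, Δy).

(-2.5, 1.9)

The white torus was at about (4.3, 2.9) and moved to about (1.8, 4.8).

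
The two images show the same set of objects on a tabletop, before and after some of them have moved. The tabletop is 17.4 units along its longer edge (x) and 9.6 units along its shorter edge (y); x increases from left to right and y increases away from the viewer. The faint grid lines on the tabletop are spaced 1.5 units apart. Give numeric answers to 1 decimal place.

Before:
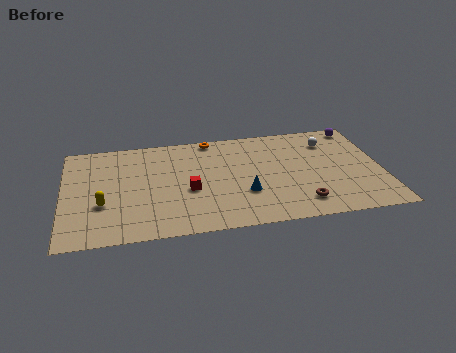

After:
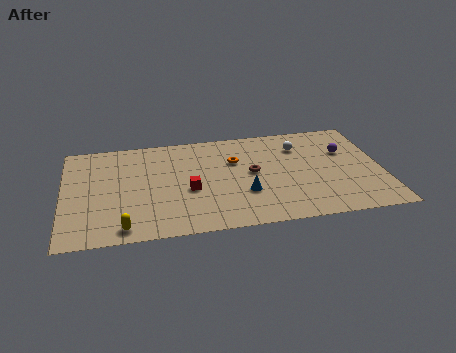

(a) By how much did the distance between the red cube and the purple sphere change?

-1.6

Before: roughly 10.6 units apart; after: 9.0. That's 1.6 units closer together.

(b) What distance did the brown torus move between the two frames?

4.1

The brown torus moved from about (12.8, 1.8) to (10.3, 5.1), a distance of √(2.5² + 3.3²) ≈ 4.1.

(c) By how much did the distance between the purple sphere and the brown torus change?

-2.4

Before: roughly 7.7 units apart; after: 5.3. That's 2.4 units closer together.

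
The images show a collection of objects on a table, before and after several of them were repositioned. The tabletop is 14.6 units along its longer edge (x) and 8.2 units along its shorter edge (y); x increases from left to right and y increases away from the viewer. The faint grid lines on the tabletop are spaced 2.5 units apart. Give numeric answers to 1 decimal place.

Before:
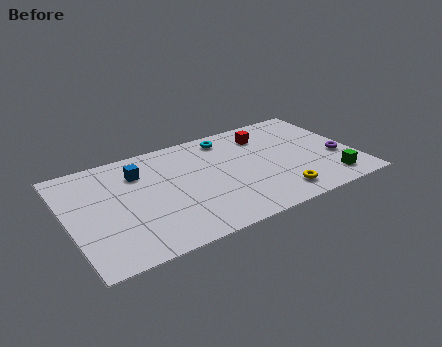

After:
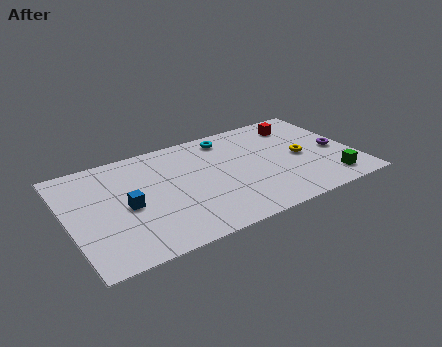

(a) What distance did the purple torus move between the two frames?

0.6

The purple torus moved from about (13.7, 3.1) to (13.7, 3.7), a distance of √(0.0² + 0.6²) ≈ 0.6.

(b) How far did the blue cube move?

2.5

From (3.8, 6.1) to (2.9, 3.8), the blue cube covered √(0.9² + 2.3²) ≈ 2.5 units.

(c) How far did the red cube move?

1.8

The red cube was near (10.4, 6.4) before and (12.2, 6.6) after, so it travelled √(1.8² + 0.2²) ≈ 1.8 units.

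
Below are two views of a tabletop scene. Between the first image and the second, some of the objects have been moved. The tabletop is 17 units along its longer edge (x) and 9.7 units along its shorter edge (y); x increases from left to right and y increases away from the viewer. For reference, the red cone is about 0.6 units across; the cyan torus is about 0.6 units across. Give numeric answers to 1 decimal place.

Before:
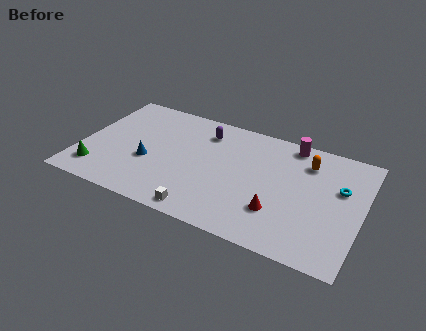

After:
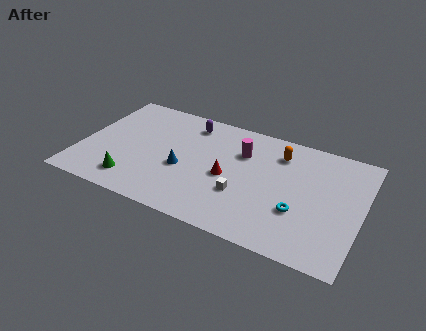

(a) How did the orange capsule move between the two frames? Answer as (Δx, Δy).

(-1.7, 0.1)

The orange capsule started near (13.5, 7.5) and ended near (11.8, 7.6).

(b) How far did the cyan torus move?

3.6

From (15.6, 6.1) to (13.4, 3.3), the cyan torus covered √(2.2² + 2.8²) ≈ 3.6 units.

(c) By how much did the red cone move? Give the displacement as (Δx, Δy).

(-3.2, 1.6)

From the two frames, the red cone sits at roughly (12.2, 2.8) before and (9.0, 4.4) after.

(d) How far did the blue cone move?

2.1

The blue cone moved from about (4.2, 3.8) to (6.3, 4.0), a distance of √(2.1² + 0.2²) ≈ 2.1.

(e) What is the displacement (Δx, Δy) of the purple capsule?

(-1.0, 0.4)

The purple capsule was at about (7.2, 7.7) and moved to about (6.2, 8.1).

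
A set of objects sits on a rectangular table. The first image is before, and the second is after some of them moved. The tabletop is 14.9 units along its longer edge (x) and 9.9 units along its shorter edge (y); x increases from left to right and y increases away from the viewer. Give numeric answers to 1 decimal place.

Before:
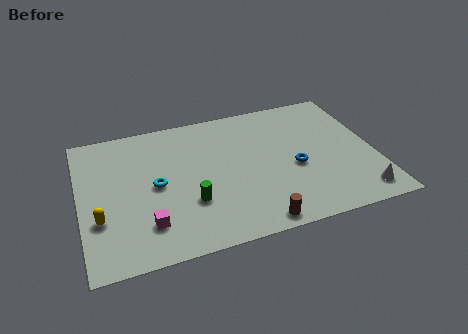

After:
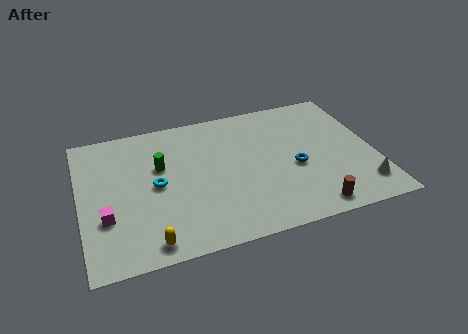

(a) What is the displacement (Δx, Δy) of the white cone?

(0.2, 0.5)

From the two frames, the white cone sits at roughly (13.8, 1.4) before and (14.0, 1.9) after.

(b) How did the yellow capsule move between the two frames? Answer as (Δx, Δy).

(2.3, -2.2)

The yellow capsule was at about (0.9, 3.3) and moved to about (3.2, 1.1).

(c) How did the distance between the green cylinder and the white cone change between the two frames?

+2.2

They were about 8.6 units apart before and 10.8 after — 2.2 units further apart.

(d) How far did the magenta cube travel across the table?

2.2

The magenta cube was near (3.2, 2.3) before and (1.2, 3.3) after, so it travelled √(2.0² + 1.0²) ≈ 2.2 units.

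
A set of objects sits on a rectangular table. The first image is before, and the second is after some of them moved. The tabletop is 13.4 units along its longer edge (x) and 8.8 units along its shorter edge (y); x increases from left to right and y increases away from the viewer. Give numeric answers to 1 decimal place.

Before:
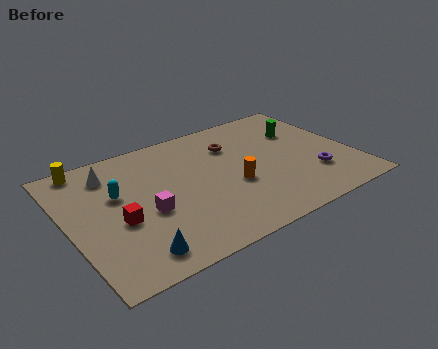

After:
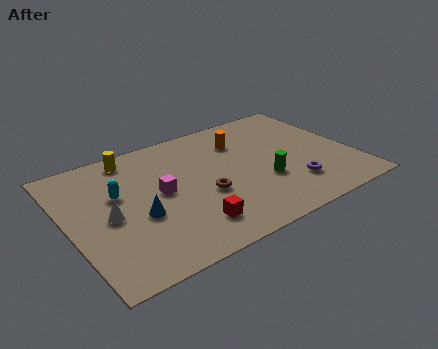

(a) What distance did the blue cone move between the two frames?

2.3

The blue cone moved from about (2.5, 1.3) to (3.1, 3.5), a distance of √(0.6² + 2.2²) ≈ 2.3.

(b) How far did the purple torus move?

1.1

From (11.3, 2.5) to (10.2, 2.2), the purple torus covered √(1.1² + 0.3²) ≈ 1.1 units.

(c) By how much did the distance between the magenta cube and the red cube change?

+1.6

They were about 1.3 units apart before and 2.9 after — 1.6 units further apart.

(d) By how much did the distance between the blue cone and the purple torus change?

-1.7

They were about 8.9 units apart before and 7.2 after — 1.7 units closer together.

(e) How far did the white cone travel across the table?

2.9

From (2.3, 7.0) to (1.8, 4.1), the white cone covered √(0.5² + 2.9²) ≈ 2.9 units.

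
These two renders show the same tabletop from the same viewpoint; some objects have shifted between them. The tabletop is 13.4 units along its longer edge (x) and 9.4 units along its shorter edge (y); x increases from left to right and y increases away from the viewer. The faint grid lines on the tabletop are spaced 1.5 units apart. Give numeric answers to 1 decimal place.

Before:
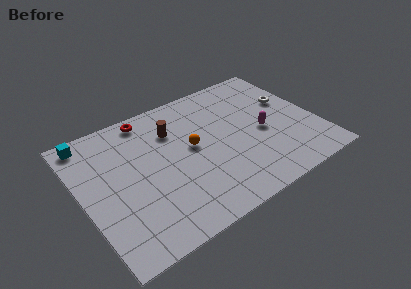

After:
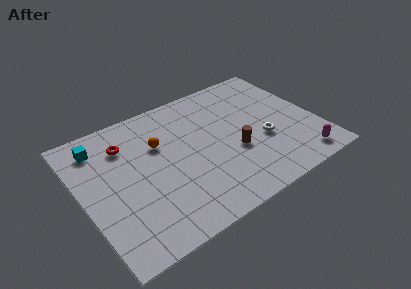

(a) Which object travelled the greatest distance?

the brown cylinder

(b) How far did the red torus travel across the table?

2.0

From (4.3, 8.4) to (2.8, 7.1), the red torus covered √(1.5² + 1.3²) ≈ 2.0 units.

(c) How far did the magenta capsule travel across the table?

3.4

The magenta capsule was near (10.3, 4.2) before and (11.9, 1.2) after, so it travelled √(1.6² + 3.0²) ≈ 3.4 units.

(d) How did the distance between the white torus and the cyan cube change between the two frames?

-1.9

They were about 11.6 units apart before and 9.7 after — 1.9 units closer together.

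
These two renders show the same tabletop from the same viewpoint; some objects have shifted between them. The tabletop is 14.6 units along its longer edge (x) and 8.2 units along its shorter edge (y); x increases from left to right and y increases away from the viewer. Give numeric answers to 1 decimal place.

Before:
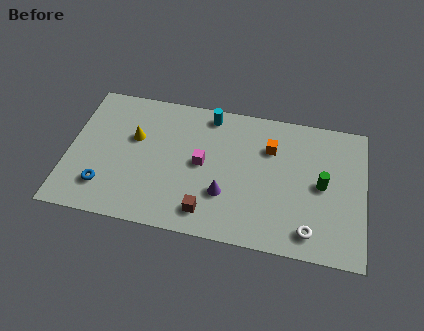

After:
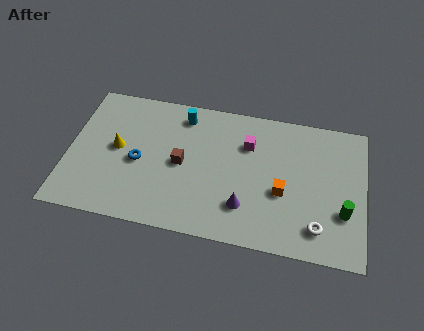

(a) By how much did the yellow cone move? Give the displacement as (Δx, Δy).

(-0.8, -0.8)

From the two frames, the yellow cone sits at roughly (3.2, 5.1) before and (2.4, 4.3) after.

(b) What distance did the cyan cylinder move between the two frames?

1.3

The cyan cylinder was near (6.8, 7.2) before and (5.5, 6.9) after, so it travelled √(1.3² + 0.3²) ≈ 1.3 units.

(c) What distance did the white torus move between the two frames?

0.5

The white torus was near (12.0, 1.3) before and (12.4, 1.6) after, so it travelled √(0.4² + 0.3²) ≈ 0.5 units.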